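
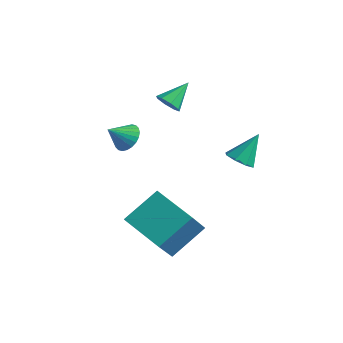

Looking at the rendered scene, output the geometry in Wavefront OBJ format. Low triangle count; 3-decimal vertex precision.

v -0.957 -1.137 -2.636
v -0.609 -2.274 -1.192
v -0.571 0.393 -1.524
v -0.224 -0.744 -0.08
v 1.064 -1.236 -3.2
v 1.411 -2.373 -1.756
v 1.449 0.294 -2.088
v 1.797 -0.843 -0.644
v 1.71 2.044 1.269
v 2.019 2.511 0.865
v 1.93 2.956 2.491
v 1.498 2.588 0.902
v 1.101 2.346 1.153
v 1.061 1.928 1.473
v 1.402 1.577 1.673
v 1.923 1.5 1.637
v 2.32 1.742 1.385
v 2.359 2.161 1.066
v -3.233 3.084 1.955
v -2.782 2.795 2.306
v -3.127 4.256 2.785
v -2.595 3.045 1.929
v -2.781 3.318 1.567
v -3.232 3.454 1.433
v -3.684 3.373 1.604
v -3.871 3.123 1.982
v -3.685 2.85 2.343
v -3.234 2.714 2.478
v -1.241 -1.387 2.966
v -0.947 -1.026 3.49
v -1.559 -2.153 3.674
v -1.2 -0.922 3.488
v -1.458 -0.889 3.407
v -1.684 -0.932 3.26
v -1.842 -1.044 3.067
v -1.909 -1.208 2.859
v -1.873 -1.399 2.668
v -1.742 -1.589 2.522
v -1.534 -1.748 2.443
v -1.281 -1.852 2.445
v -1.023 -1.885 2.525
v -0.797 -1.843 2.673
v -0.639 -1.731 2.866
v -0.572 -1.566 3.074
v -0.608 -1.375 3.265
v -0.739 -1.185 3.411
f 2 4 1
f 5 2 1
f 1 4 3
f 3 5 1
f 2 8 4
f 6 2 5
f 6 8 2
f 4 8 3
f 7 5 3
f 3 8 7
f 7 6 5
f 8 6 7
f 10 9 12
f 10 12 11
f 12 9 13
f 12 13 11
f 13 9 14
f 13 14 11
f 14 9 15
f 14 15 11
f 15 9 16
f 15 16 11
f 16 9 17
f 16 17 11
f 17 9 18
f 17 18 11
f 18 9 10
f 18 10 11
f 20 19 22
f 20 22 21
f 22 19 23
f 22 23 21
f 23 19 24
f 23 24 21
f 24 19 25
f 24 25 21
f 25 19 26
f 25 26 21
f 26 19 27
f 26 27 21
f 27 19 28
f 27 28 21
f 28 19 20
f 28 20 21
f 30 29 32
f 30 32 31
f 32 29 33
f 32 33 31
f 33 29 34
f 33 34 31
f 34 29 35
f 34 35 31
f 35 29 36
f 35 36 31
f 36 29 37
f 36 37 31
f 37 29 38
f 37 38 31
f 38 29 39
f 38 39 31
f 39 29 40
f 39 40 31
f 40 29 41
f 40 41 31
f 41 29 42
f 41 42 31
f 42 29 43
f 42 43 31
f 43 29 44
f 43 44 31
f 44 29 45
f 44 45 31
f 45 29 46
f 45 46 31
f 46 29 30
f 46 30 31



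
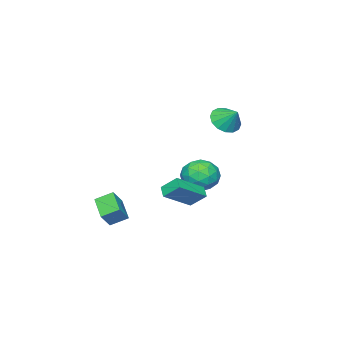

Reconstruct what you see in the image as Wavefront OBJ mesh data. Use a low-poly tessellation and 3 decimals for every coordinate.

v -3.34 1.378 -3.161
v -2.48 1.852 -2.42
v -3.68 -0.072 -1.84
v -2.82 0.402 -1.099
v -3.876 1.006 -1.281
v -3.666 1.902 -2.097
v -2.494 -0.122 -2.163
v -2.284 0.774 -2.979
v -1.957 0.925 -1.803
v -2.812 1.622 -1.257
v -3.348 0.158 -3.003
v -4.203 0.855 -2.457
v -2.88 1.742 -2.906
v -3.28 0.038 -1.354
v -3.901 0.393 -1.461
v -3.395 0.671 -1.025
v -3.577 1.772 -2.717
v -3.072 2.05 -2.281
v -3.893 1.553 -1.612
v -3.088 -0.27 -1.979
v -2.583 0.008 -1.543
v -2.765 1.109 -3.235
v -2.259 1.387 -2.799
v -2.267 0.227 -2.648
v -2.068 1.476 -2.108
v -2.267 0.624 -1.331
v -2.075 0.316 -1.957
v -1.952 0.843 -2.437
v -2.57 1.886 -1.787
v -2.77 1.033 -1.011
v -3.391 1.388 -1.118
v -3.267 1.915 -1.598
v -2.263 1.341 -1.425
v -3.39 0.747 -3.249
v -3.59 -0.106 -2.473
v -2.893 -0.135 -2.662
v -2.769 0.392 -3.142
v -3.893 1.156 -2.929
v -4.092 0.304 -2.152
v -4.208 0.937 -1.823
v -4.085 1.464 -2.303
v -3.897 0.439 -2.835
v 3.616 -0.355 -4.049
v 2.726 -1.529 -3.329
v 2.976 0.462 -3.508
v 2.086 -0.712 -2.789
v 4.374 -0.368 -3.131
v 3.484 -1.542 -2.412
v 3.734 0.449 -2.591
v 2.844 -0.725 -1.871
v 0.873 3.121 -2.562
v 0.419 2.612 -2.143
v 0.63 4.035 -1.714
v 0.176 3.526 -1.295
v 2.564 2.534 -1.445
v 2.11 2.025 -1.026
v 2.321 3.448 -0.597
v 1.867 2.939 -0.178
v -3.986 1.992 2.216
v -3.229 1.445 2.628
v -3.774 2.968 3.124
v -2.998 1.741 2.256
v -3.032 2.103 1.873
v -3.321 2.436 1.583
v -3.789 2.649 1.462
v -4.309 2.687 1.543
v -4.743 2.538 1.805
v -4.974 2.242 2.177
v -4.94 1.88 2.559
v -4.651 1.547 2.85
v -4.183 1.334 2.971
v -3.663 1.296 2.889
f 1 38 17
f 38 12 41
f 17 41 6
f 38 41 17
f 1 17 13
f 17 6 18
f 13 18 2
f 17 18 13
f 1 13 22
f 13 2 23
f 22 23 8
f 13 23 22
f 1 22 34
f 22 8 37
f 34 37 11
f 22 37 34
f 1 34 38
f 34 11 42
f 38 42 12
f 34 42 38
f 2 18 29
f 18 6 32
f 29 32 10
f 18 32 29
f 6 41 19
f 41 12 40
f 19 40 5
f 41 40 19
f 12 42 39
f 42 11 35
f 39 35 3
f 42 35 39
f 11 37 36
f 37 8 24
f 36 24 7
f 37 24 36
f 8 23 28
f 23 2 25
f 28 25 9
f 23 25 28
f 4 30 16
f 30 10 31
f 16 31 5
f 30 31 16
f 4 16 14
f 16 5 15
f 14 15 3
f 16 15 14
f 4 14 21
f 14 3 20
f 21 20 7
f 14 20 21
f 4 21 26
f 21 7 27
f 26 27 9
f 21 27 26
f 4 26 30
f 26 9 33
f 30 33 10
f 26 33 30
f 5 31 19
f 31 10 32
f 19 32 6
f 31 32 19
f 3 15 39
f 15 5 40
f 39 40 12
f 15 40 39
f 7 20 36
f 20 3 35
f 36 35 11
f 20 35 36
f 9 27 28
f 27 7 24
f 28 24 8
f 27 24 28
f 10 33 29
f 33 9 25
f 29 25 2
f 33 25 29
f 44 46 43
f 47 44 43
f 43 46 45
f 45 47 43
f 44 50 46
f 48 44 47
f 48 50 44
f 46 50 45
f 49 47 45
f 45 50 49
f 49 48 47
f 50 48 49
f 52 54 51
f 55 52 51
f 51 54 53
f 53 55 51
f 52 58 54
f 56 52 55
f 56 58 52
f 54 58 53
f 57 55 53
f 53 58 57
f 57 56 55
f 58 56 57
f 60 59 62
f 60 62 61
f 62 59 63
f 62 63 61
f 63 59 64
f 63 64 61
f 64 59 65
f 64 65 61
f 65 59 66
f 65 66 61
f 66 59 67
f 66 67 61
f 67 59 68
f 67 68 61
f 68 59 69
f 68 69 61
f 69 59 70
f 69 70 61
f 70 59 71
f 70 71 61
f 71 59 72
f 71 72 61
f 72 59 60
f 72 60 61



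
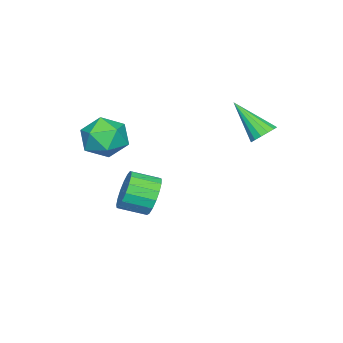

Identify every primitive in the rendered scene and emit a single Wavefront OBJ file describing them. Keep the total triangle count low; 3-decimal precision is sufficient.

v -1.707 -0.944 -2.189
v -1.167 -0.99 -3.089
v -0.534 -2.122 -2.651
v -1.073 -2.076 -1.751
v -0.877 -0.711 -2.788
v -0.243 -1.843 -2.35
v -0.776 -0.485 -2.35
v -0.142 -1.618 -1.912
v -0.889 -0.365 -1.876
v -0.255 -1.497 -1.438
v -1.189 -0.377 -1.473
v -0.555 -1.51 -1.035
v -1.608 -0.519 -1.234
v -0.974 -1.652 -0.796
v -2.049 -0.758 -1.214
v -1.415 -1.891 -0.776
v -2.412 -1.04 -1.417
v -1.778 -2.173 -0.979
v -2.614 -1.3 -1.797
v -1.98 -2.432 -1.359
v -2.608 -1.478 -2.267
v -1.974 -2.611 -1.829
v -2.395 -1.534 -2.719
v -1.761 -2.666 -2.281
v -2.025 -1.454 -3.05
v -1.391 -2.587 -2.612
v -1.582 -1.258 -3.183
v -0.948 -2.391 -2.745
v -3.846 3.226 1.684
v -3.211 3.405 1.916
v -3.974 1.694 3.216
v -3.441 3.612 2.104
v -3.78 3.716 2.179
v -4.137 3.688 2.122
v -4.415 3.536 1.947
v -4.542 3.302 1.702
v -4.482 3.046 1.452
v -4.251 2.839 1.264
v -3.912 2.735 1.189
v -3.556 2.763 1.246
v -3.277 2.915 1.421
v -3.151 3.15 1.666
v 0.714 -1.193 2.26
v 1.389 -0.336 2.577
v 1.831 -2.384 3.103
v 2.506 -1.527 3.42
v 1.472 -1.633 3.876
v 0.781 -0.897 3.355
v 2.439 -1.823 2.325
v 1.748 -1.087 1.804
v 2.455 -0.725 2.617
v 1.857 -0.608 3.575
v 1.363 -2.112 2.105
v 0.765 -1.995 3.063
f 2 1 5
f 2 5 3
f 3 5 6
f 3 6 4
f 5 1 7
f 5 7 6
f 6 7 8
f 6 8 4
f 7 1 9
f 7 9 8
f 8 9 10
f 8 10 4
f 9 1 11
f 9 11 10
f 10 11 12
f 10 12 4
f 11 1 13
f 11 13 12
f 12 13 14
f 12 14 4
f 13 1 15
f 13 15 14
f 14 15 16
f 14 16 4
f 15 1 17
f 15 17 16
f 16 17 18
f 16 18 4
f 17 1 19
f 17 19 18
f 18 19 20
f 18 20 4
f 19 1 21
f 19 21 20
f 20 21 22
f 20 22 4
f 21 1 23
f 21 23 22
f 22 23 24
f 22 24 4
f 23 1 25
f 23 25 24
f 24 25 26
f 24 26 4
f 25 1 27
f 25 27 26
f 26 27 28
f 26 28 4
f 27 1 2
f 27 2 28
f 28 2 3
f 28 3 4
f 30 29 32
f 30 32 31
f 32 29 33
f 32 33 31
f 33 29 34
f 33 34 31
f 34 29 35
f 34 35 31
f 35 29 36
f 35 36 31
f 36 29 37
f 36 37 31
f 37 29 38
f 37 38 31
f 38 29 39
f 38 39 31
f 39 29 40
f 39 40 31
f 40 29 41
f 40 41 31
f 41 29 42
f 41 42 31
f 42 29 30
f 42 30 31
f 43 54 48
f 43 48 44
f 43 44 50
f 43 50 53
f 43 53 54
f 44 48 52
f 48 54 47
f 54 53 45
f 53 50 49
f 50 44 51
f 46 52 47
f 46 47 45
f 46 45 49
f 46 49 51
f 46 51 52
f 47 52 48
f 45 47 54
f 49 45 53
f 51 49 50
f 52 51 44



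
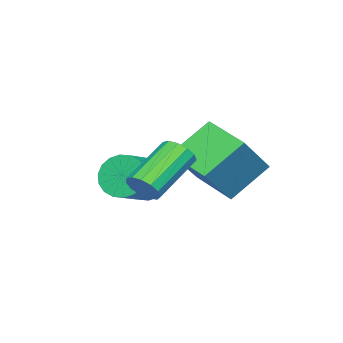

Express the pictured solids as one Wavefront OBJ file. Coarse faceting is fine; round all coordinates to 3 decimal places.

v 0.369 2.239 1.181
v -0.765 2.911 2.318
v 0.859 3.769 0.765
v -0.274 4.441 1.901
v 1.794 2.179 2.639
v 0.661 2.851 3.775
v 2.285 3.709 2.222
v 1.151 4.381 3.359
v 1.509 1.131 1.234
v 1.817 0.696 0.585
v 3.199 0.733 1.216
v 2.891 1.169 1.866
v 1.858 1.051 0.475
v 3.24 1.088 1.106
v 1.83 1.421 0.514
v 3.212 1.459 1.145
v 1.738 1.735 0.697
v 3.12 1.772 1.328
v 1.601 1.928 0.986
v 2.983 1.966 1.617
v 1.446 1.964 1.324
v 2.828 2.001 1.955
v 1.303 1.835 1.644
v 2.685 1.872 2.275
v 1.201 1.567 1.884
v 2.583 1.604 2.515
v 1.16 1.212 1.994
v 2.542 1.249 2.625
v 1.188 0.841 1.955
v 2.57 0.879 2.586
v 1.28 0.528 1.772
v 2.662 0.565 2.403
v 1.417 0.334 1.483
v 2.799 0.372 2.114
v 1.572 0.299 1.145
v 2.954 0.336 1.776
v 1.715 0.428 0.825
v 3.097 0.465 1.456
v 3.957 2.659 2.069
v 4.278 2.814 2.564
v 2.664 3.016 3.546
v 2.343 2.861 3.051
v 4.212 3.106 2.396
v 2.598 3.309 3.378
v 4.065 3.257 2.124
v 2.452 3.459 3.106
v 3.884 3.217 1.834
v 2.27 3.42 2.817
v 3.726 3 1.619
v 2.112 3.203 2.602
v 3.641 2.675 1.547
v 2.028 2.878 2.529
v 3.657 2.345 1.64
v 2.043 2.547 2.623
v 3.767 2.114 1.87
v 2.154 2.317 2.852
v 3.938 2.056 2.162
v 2.325 2.259 3.145
v 4.115 2.19 2.425
v 2.501 2.392 3.408
v 4.242 2.472 2.575
v 2.628 2.675 3.557
f 2 4 1
f 5 2 1
f 1 4 3
f 3 5 1
f 2 8 4
f 6 2 5
f 6 8 2
f 4 8 3
f 7 5 3
f 3 8 7
f 7 6 5
f 8 6 7
f 10 9 13
f 10 13 11
f 11 13 14
f 11 14 12
f 13 9 15
f 13 15 14
f 14 15 16
f 14 16 12
f 15 9 17
f 15 17 16
f 16 17 18
f 16 18 12
f 17 9 19
f 17 19 18
f 18 19 20
f 18 20 12
f 19 9 21
f 19 21 20
f 20 21 22
f 20 22 12
f 21 9 23
f 21 23 22
f 22 23 24
f 22 24 12
f 23 9 25
f 23 25 24
f 24 25 26
f 24 26 12
f 25 9 27
f 25 27 26
f 26 27 28
f 26 28 12
f 27 9 29
f 27 29 28
f 28 29 30
f 28 30 12
f 29 9 31
f 29 31 30
f 30 31 32
f 30 32 12
f 31 9 33
f 31 33 32
f 32 33 34
f 32 34 12
f 33 9 35
f 33 35 34
f 34 35 36
f 34 36 12
f 35 9 37
f 35 37 36
f 36 37 38
f 36 38 12
f 37 9 10
f 37 10 38
f 38 10 11
f 38 11 12
f 40 39 43
f 40 43 41
f 41 43 44
f 41 44 42
f 43 39 45
f 43 45 44
f 44 45 46
f 44 46 42
f 45 39 47
f 45 47 46
f 46 47 48
f 46 48 42
f 47 39 49
f 47 49 48
f 48 49 50
f 48 50 42
f 49 39 51
f 49 51 50
f 50 51 52
f 50 52 42
f 51 39 53
f 51 53 52
f 52 53 54
f 52 54 42
f 53 39 55
f 53 55 54
f 54 55 56
f 54 56 42
f 55 39 57
f 55 57 56
f 56 57 58
f 56 58 42
f 57 39 59
f 57 59 58
f 58 59 60
f 58 60 42
f 59 39 61
f 59 61 60
f 60 61 62
f 60 62 42
f 61 39 40
f 61 40 62
f 62 40 41
f 62 41 42



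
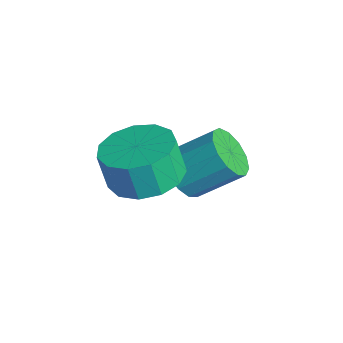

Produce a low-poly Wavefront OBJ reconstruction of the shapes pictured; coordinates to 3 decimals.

v -0.77 1.24 -4.433
v -0.364 0.681 -3.938
v 0.116 1.9 -2.952
v -0.29 2.46 -3.447
v -0.048 0.823 -4.269
v 0.432 2.043 -3.283
v 0.039 1.098 -4.651
v 0.519 2.318 -3.665
v -0.131 1.418 -4.964
v 0.349 2.638 -3.978
v -0.504 1.682 -5.109
v -0.024 2.901 -4.123
v -0.961 1.805 -5.039
v -0.481 3.025 -4.053
v -1.358 1.749 -4.776
v -0.878 2.969 -3.79
v -1.568 1.531 -4.405
v -1.088 2.751 -3.419
v -1.525 1.221 -4.042
v -1.045 2.441 -3.057
v -1.242 0.917 -3.804
v -0.762 2.137 -2.818
v -0.809 0.716 -3.765
v -0.329 1.935 -2.779
v 0.319 -0.211 -2.91
v 1.194 0.358 -2.633
v 0.956 0.161 -1.474
v 0.081 -0.409 -1.75
v 0.733 0.755 -2.66
v 0.495 0.557 -1.501
v 0.14 0.844 -2.766
v -0.097 0.647 -1.607
v -0.395 0.599 -2.918
v -0.633 0.401 -1.759
v -0.704 0.096 -3.067
v -0.942 -0.101 -1.908
v -0.688 -0.504 -3.166
v -0.926 -0.702 -2.007
v -0.353 -1.011 -3.184
v -0.591 -1.209 -2.024
v 0.196 -1.264 -3.115
v -0.042 -1.462 -1.955
v 0.784 -1.183 -2.98
v 0.546 -1.381 -1.821
v 1.224 -0.793 -2.823
v 0.987 -0.991 -1.664
v 1.377 -0.219 -2.694
v 1.139 -0.416 -1.535
f 2 1 5
f 2 5 3
f 3 5 6
f 3 6 4
f 5 1 7
f 5 7 6
f 6 7 8
f 6 8 4
f 7 1 9
f 7 9 8
f 8 9 10
f 8 10 4
f 9 1 11
f 9 11 10
f 10 11 12
f 10 12 4
f 11 1 13
f 11 13 12
f 12 13 14
f 12 14 4
f 13 1 15
f 13 15 14
f 14 15 16
f 14 16 4
f 15 1 17
f 15 17 16
f 16 17 18
f 16 18 4
f 17 1 19
f 17 19 18
f 18 19 20
f 18 20 4
f 19 1 21
f 19 21 20
f 20 21 22
f 20 22 4
f 21 1 23
f 21 23 22
f 22 23 24
f 22 24 4
f 23 1 2
f 23 2 24
f 24 2 3
f 24 3 4
f 26 25 29
f 26 29 27
f 27 29 30
f 27 30 28
f 29 25 31
f 29 31 30
f 30 31 32
f 30 32 28
f 31 25 33
f 31 33 32
f 32 33 34
f 32 34 28
f 33 25 35
f 33 35 34
f 34 35 36
f 34 36 28
f 35 25 37
f 35 37 36
f 36 37 38
f 36 38 28
f 37 25 39
f 37 39 38
f 38 39 40
f 38 40 28
f 39 25 41
f 39 41 40
f 40 41 42
f 40 42 28
f 41 25 43
f 41 43 42
f 42 43 44
f 42 44 28
f 43 25 45
f 43 45 44
f 44 45 46
f 44 46 28
f 45 25 47
f 45 47 46
f 46 47 48
f 46 48 28
f 47 25 26
f 47 26 48
f 48 26 27
f 48 27 28



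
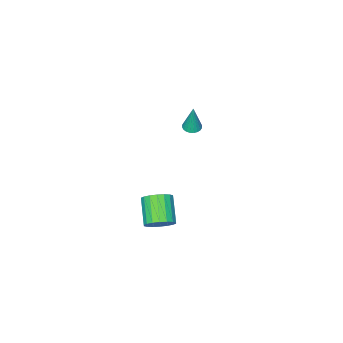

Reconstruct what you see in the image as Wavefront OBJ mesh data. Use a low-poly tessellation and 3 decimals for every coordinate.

v 4.318 1.283 3.162
v 4.871 1.373 3.719
v 4.115 0.346 4.635
v 3.562 0.257 4.078
v 4.636 1.62 3.802
v 3.88 0.594 4.718
v 4.338 1.801 3.758
v 3.582 0.774 4.674
v 4.036 1.879 3.597
v 3.279 0.853 4.513
v 3.789 1.84 3.349
v 3.033 0.813 4.265
v 3.648 1.69 3.064
v 2.892 0.663 3.98
v 3.639 1.459 2.799
v 2.883 0.433 3.715
v 3.765 1.194 2.605
v 3.009 0.167 3.521
v 4 0.946 2.522
v 3.244 -0.08 3.438
v 4.298 0.766 2.566
v 3.542 -0.261 3.482
v 4.601 0.687 2.727
v 3.844 -0.339 3.643
v 4.847 0.727 2.975
v 4.091 -0.3 3.891
v 4.988 0.877 3.26
v 4.232 -0.15 4.176
v 4.997 1.107 3.525
v 4.241 0.081 4.441
v -2.824 -4.03 2.872
v -2.542 -3.602 2.786
v -2.676 -3.79 4.568
v -2.73 -3.525 2.792
v -2.932 -3.526 2.809
v -3.118 -3.603 2.837
v -3.259 -3.745 2.869
v -3.333 -3.931 2.902
v -3.331 -4.132 2.93
v -3.251 -4.317 2.95
v -3.106 -4.459 2.957
v -2.918 -4.536 2.952
v -2.716 -4.535 2.934
v -2.53 -4.458 2.907
v -2.389 -4.316 2.874
v -2.315 -4.13 2.841
v -2.317 -3.929 2.813
v -2.397 -3.744 2.794
f 2 1 5
f 2 5 3
f 3 5 6
f 3 6 4
f 5 1 7
f 5 7 6
f 6 7 8
f 6 8 4
f 7 1 9
f 7 9 8
f 8 9 10
f 8 10 4
f 9 1 11
f 9 11 10
f 10 11 12
f 10 12 4
f 11 1 13
f 11 13 12
f 12 13 14
f 12 14 4
f 13 1 15
f 13 15 14
f 14 15 16
f 14 16 4
f 15 1 17
f 15 17 16
f 16 17 18
f 16 18 4
f 17 1 19
f 17 19 18
f 18 19 20
f 18 20 4
f 19 1 21
f 19 21 20
f 20 21 22
f 20 22 4
f 21 1 23
f 21 23 22
f 22 23 24
f 22 24 4
f 23 1 25
f 23 25 24
f 24 25 26
f 24 26 4
f 25 1 27
f 25 27 26
f 26 27 28
f 26 28 4
f 27 1 29
f 27 29 28
f 28 29 30
f 28 30 4
f 29 1 2
f 29 2 30
f 30 2 3
f 30 3 4
f 32 31 34
f 32 34 33
f 34 31 35
f 34 35 33
f 35 31 36
f 35 36 33
f 36 31 37
f 36 37 33
f 37 31 38
f 37 38 33
f 38 31 39
f 38 39 33
f 39 31 40
f 39 40 33
f 40 31 41
f 40 41 33
f 41 31 42
f 41 42 33
f 42 31 43
f 42 43 33
f 43 31 44
f 43 44 33
f 44 31 45
f 44 45 33
f 45 31 46
f 45 46 33
f 46 31 47
f 46 47 33
f 47 31 48
f 47 48 33
f 48 31 32
f 48 32 33



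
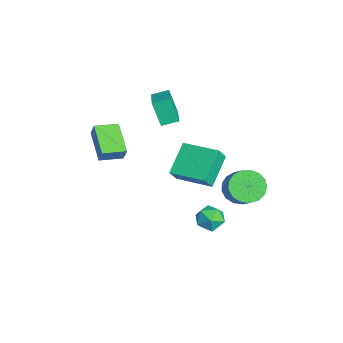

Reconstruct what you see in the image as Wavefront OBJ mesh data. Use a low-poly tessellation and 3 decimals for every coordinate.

v 2.314 3.02 -0.878
v 3.122 2.961 -0.881
v 2.218 1.719 -0.999
v 3.026 1.66 -1.002
v 2.639 1.877 -0.325
v 2.698 2.681 -0.25
v 2.642 1.999 -1.63
v 2.701 2.803 -1.555
v 3.324 2.33 -1.346
v 3.322 2.255 -0.54
v 2.018 2.425 -1.34
v 2.016 2.35 -0.534
v -3.672 0.906 1.67
v -4.203 0.54 3.001
v -3.658 1.801 1.921
v -4.189 1.435 3.253
v -2.151 0.725 2.227
v -2.682 0.359 3.559
v -2.137 1.62 2.479
v -2.668 1.254 3.81
v 2.109 3.886 0.67
v 2.755 3.863 0.001
v 3.897 3.97 1.102
v 3.251 3.994 1.77
v 2.668 4.296 0.05
v 3.81 4.403 1.15
v 2.452 4.636 0.24
v 3.595 4.743 1.341
v 2.158 4.804 0.529
v 3.301 4.911 1.629
v 1.853 4.762 0.85
v 2.996 4.869 1.951
v 1.606 4.519 1.13
v 2.749 4.627 2.23
v 1.475 4.132 1.304
v 2.617 4.239 2.405
v 1.488 3.688 1.333
v 2.631 3.795 2.434
v 1.644 3.289 1.21
v 2.786 3.396 2.311
v 1.906 3.028 0.963
v 3.049 3.135 2.064
v 2.215 2.963 0.649
v 3.357 3.07 1.75
v 2.499 3.11 0.34
v 3.642 3.217 1.441
v 2.694 3.434 0.106
v 3.837 3.541 1.207
v -3.351 -2.608 1.134
v -3.046 -2.463 1.903
v -3.542 -1.373 0.977
v -3.237 -1.227 1.745
v -1.623 -2.433 0.415
v -1.318 -2.287 1.183
v -1.814 -1.197 0.257
v -1.509 -1.052 1.026
v -2.661 1.56 -2.442
v -4.037 2.479 -1.355
v -1.415 3.174 -2.231
v -2.791 4.094 -1.144
v -2.269 1.146 -1.596
v -3.645 2.066 -0.509
v -1.023 2.761 -1.385
v -2.399 3.68 -0.298
f 1 12 6
f 1 6 2
f 1 2 8
f 1 8 11
f 1 11 12
f 2 6 10
f 6 12 5
f 12 11 3
f 11 8 7
f 8 2 9
f 4 10 5
f 4 5 3
f 4 3 7
f 4 7 9
f 4 9 10
f 5 10 6
f 3 5 12
f 7 3 11
f 9 7 8
f 10 9 2
f 14 16 13
f 17 14 13
f 13 16 15
f 15 17 13
f 14 20 16
f 18 14 17
f 18 20 14
f 16 20 15
f 19 17 15
f 15 20 19
f 19 18 17
f 20 18 19
f 22 21 25
f 22 25 23
f 23 25 26
f 23 26 24
f 25 21 27
f 25 27 26
f 26 27 28
f 26 28 24
f 27 21 29
f 27 29 28
f 28 29 30
f 28 30 24
f 29 21 31
f 29 31 30
f 30 31 32
f 30 32 24
f 31 21 33
f 31 33 32
f 32 33 34
f 32 34 24
f 33 21 35
f 33 35 34
f 34 35 36
f 34 36 24
f 35 21 37
f 35 37 36
f 36 37 38
f 36 38 24
f 37 21 39
f 37 39 38
f 38 39 40
f 38 40 24
f 39 21 41
f 39 41 40
f 40 41 42
f 40 42 24
f 41 21 43
f 41 43 42
f 42 43 44
f 42 44 24
f 43 21 45
f 43 45 44
f 44 45 46
f 44 46 24
f 45 21 47
f 45 47 46
f 46 47 48
f 46 48 24
f 47 21 22
f 47 22 48
f 48 22 23
f 48 23 24
f 50 52 49
f 53 50 49
f 49 52 51
f 51 53 49
f 50 56 52
f 54 50 53
f 54 56 50
f 52 56 51
f 55 53 51
f 51 56 55
f 55 54 53
f 56 54 55
f 58 60 57
f 61 58 57
f 57 60 59
f 59 61 57
f 58 64 60
f 62 58 61
f 62 64 58
f 60 64 59
f 63 61 59
f 59 64 63
f 63 62 61
f 64 62 63



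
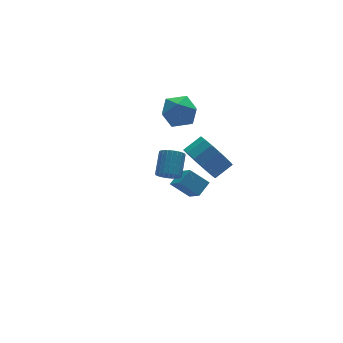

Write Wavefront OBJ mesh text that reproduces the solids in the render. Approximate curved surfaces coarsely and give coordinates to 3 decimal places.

v 0.704 3.174 0.046
v 1.605 3.352 0.412
v 0.855 1.628 0.428
v 1.756 1.806 0.794
v 0.956 2.159 1.256
v 0.863 3.114 1.02
v 1.597 1.866 -0.18
v 1.504 2.821 -0.416
v 2.157 2.544 0.272
v 1.761 2.724 1.16
v 0.699 2.256 -0.32
v 0.303 2.436 0.568
v 0.035 -1.47 -0.04
v 0.553 -1.809 -0.888
v 1.464 -1.769 -0.347
v 0.945 -1.43 0.5
v 0.559 -1.308 -0.936
v 1.47 -1.269 -0.395
v 0.446 -0.845 -0.778
v 1.356 -0.806 -0.237
v 0.238 -0.525 -0.451
v 1.148 -0.485 0.09
v -0.017 -0.421 -0.03
v 0.894 -0.382 0.511
v -0.26 -0.558 0.388
v 0.651 -0.518 0.929
v -0.435 -0.903 0.709
v 0.476 -0.864 1.25
v -0.502 -1.378 0.857
v 0.408 -1.339 1.398
v -0.447 -1.875 0.8
v 0.464 -1.835 1.341
v -0.281 -2.278 0.55
v 0.629 -2.239 1.091
v -0.043 -2.496 0.165
v 0.867 -2.457 0.706
v 0.213 -2.479 -0.267
v 1.123 -2.44 0.274
v 0.428 -2.231 -0.647
v 1.339 -2.192 -0.106
v 0.283 0.762 -3.156
v 1.015 1.086 -2.744
v 0.312 1.728 -3.965
v 1.044 2.051 -3.553
v 0.976 0.129 -3.887
v 1.708 0.452 -3.475
v 1.005 1.094 -4.696
v 1.737 1.418 -4.284
v -2.616 -3.469 1.672
v -2.293 -3.302 1.233
v -1.682 -2.544 1.968
v -2.004 -2.711 2.408
v -2.461 -3.156 1.222
v -1.85 -2.398 1.957
v -2.652 -3.058 1.279
v -2.041 -2.3 2.014
v -2.838 -3.022 1.396
v -2.226 -2.264 2.132
v -2.989 -3.055 1.556
v -2.378 -2.297 2.291
v -3.084 -3.15 1.733
v -2.473 -2.392 2.468
v -3.108 -3.294 1.901
v -2.496 -2.536 2.636
v -3.056 -3.465 2.034
v -2.445 -2.707 2.769
v -2.938 -3.636 2.112
v -2.327 -2.878 2.847
v -2.77 -3.782 2.123
v -2.159 -3.024 2.858
v -2.579 -3.88 2.066
v -1.968 -3.122 2.801
v -2.394 -3.916 1.948
v -1.782 -3.158 2.684
v -2.242 -3.883 1.789
v -1.631 -3.125 2.524
v -2.147 -3.788 1.612
v -1.536 -3.03 2.347
v -2.124 -3.644 1.444
v -1.512 -2.886 2.179
v -2.175 -3.473 1.311
v -1.564 -2.715 2.046
f 1 12 6
f 1 6 2
f 1 2 8
f 1 8 11
f 1 11 12
f 2 6 10
f 6 12 5
f 12 11 3
f 11 8 7
f 8 2 9
f 4 10 5
f 4 5 3
f 4 3 7
f 4 7 9
f 4 9 10
f 5 10 6
f 3 5 12
f 7 3 11
f 9 7 8
f 10 9 2
f 14 13 17
f 14 17 15
f 15 17 18
f 15 18 16
f 17 13 19
f 17 19 18
f 18 19 20
f 18 20 16
f 19 13 21
f 19 21 20
f 20 21 22
f 20 22 16
f 21 13 23
f 21 23 22
f 22 23 24
f 22 24 16
f 23 13 25
f 23 25 24
f 24 25 26
f 24 26 16
f 25 13 27
f 25 27 26
f 26 27 28
f 26 28 16
f 27 13 29
f 27 29 28
f 28 29 30
f 28 30 16
f 29 13 31
f 29 31 30
f 30 31 32
f 30 32 16
f 31 13 33
f 31 33 32
f 32 33 34
f 32 34 16
f 33 13 35
f 33 35 34
f 34 35 36
f 34 36 16
f 35 13 37
f 35 37 36
f 36 37 38
f 36 38 16
f 37 13 39
f 37 39 38
f 38 39 40
f 38 40 16
f 39 13 14
f 39 14 40
f 40 14 15
f 40 15 16
f 42 44 41
f 45 42 41
f 41 44 43
f 43 45 41
f 42 48 44
f 46 42 45
f 46 48 42
f 44 48 43
f 47 45 43
f 43 48 47
f 47 46 45
f 48 46 47
f 50 49 53
f 50 53 51
f 51 53 54
f 51 54 52
f 53 49 55
f 53 55 54
f 54 55 56
f 54 56 52
f 55 49 57
f 55 57 56
f 56 57 58
f 56 58 52
f 57 49 59
f 57 59 58
f 58 59 60
f 58 60 52
f 59 49 61
f 59 61 60
f 60 61 62
f 60 62 52
f 61 49 63
f 61 63 62
f 62 63 64
f 62 64 52
f 63 49 65
f 63 65 64
f 64 65 66
f 64 66 52
f 65 49 67
f 65 67 66
f 66 67 68
f 66 68 52
f 67 49 69
f 67 69 68
f 68 69 70
f 68 70 52
f 69 49 71
f 69 71 70
f 70 71 72
f 70 72 52
f 71 49 73
f 71 73 72
f 72 73 74
f 72 74 52
f 73 49 75
f 73 75 74
f 74 75 76
f 74 76 52
f 75 49 77
f 75 77 76
f 76 77 78
f 76 78 52
f 77 49 79
f 77 79 78
f 78 79 80
f 78 80 52
f 79 49 81
f 79 81 80
f 80 81 82
f 80 82 52
f 81 49 50
f 81 50 82
f 82 50 51
f 82 51 52



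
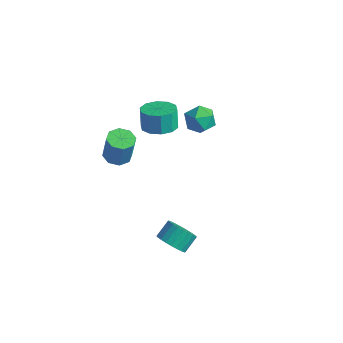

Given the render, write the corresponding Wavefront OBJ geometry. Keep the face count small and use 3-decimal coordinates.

v -2.12 4.332 0.148
v -1.494 4.455 -0.621
v -1.126 3.225 0.781
v -0.5 3.348 0.012
v -0.616 4.078 0.683
v -1.23 4.763 0.292
v -1.39 2.917 -0.132
v -2.004 3.602 -0.523
v -1.043 3.58 -0.794
v -0.564 4.298 -0.29
v -2.056 3.382 0.45
v -1.577 4.1 0.954
v 3.335 -3.669 -1.653
v 4.186 -3.807 -1.478
v 4.196 -2.929 -0.832
v 3.345 -2.791 -1.007
v 4.207 -3.605 -1.754
v 4.217 -2.726 -1.109
v 4.094 -3.412 -2.015
v 4.105 -2.533 -1.37
v 3.867 -3.258 -2.221
v 3.877 -2.38 -1.575
v 3.558 -3.167 -2.34
v 3.568 -2.288 -1.694
v 3.215 -3.152 -2.355
v 3.225 -2.274 -1.709
v 2.891 -3.216 -2.262
v 2.901 -2.338 -1.617
v 2.634 -3.349 -2.077
v 2.644 -2.471 -1.432
v 2.484 -3.531 -1.828
v 2.494 -2.653 -1.182
v 2.463 -3.734 -1.551
v 2.473 -2.855 -0.906
v 2.575 -3.927 -1.29
v 2.586 -3.048 -0.645
v 2.803 -4.08 -1.085
v 2.813 -3.202 -0.439
v 3.112 -4.172 -0.966
v 3.122 -3.293 -0.32
v 3.455 -4.186 -0.951
v 3.465 -3.308 -0.305
v 3.779 -4.122 -1.043
v 3.789 -3.244 -0.398
v 4.036 -3.989 -1.228
v 4.046 -3.111 -0.583
v -2.613 1.982 -0.06
v -1.611 1.918 0.212
v -1.925 2.195 1.432
v -2.927 2.258 1.16
v -1.733 2.526 0.043
v -2.047 2.803 1.263
v -2.191 2.926 -0.166
v -2.505 3.203 1.055
v -2.81 2.965 -0.334
v -3.124 3.242 0.886
v -3.354 2.629 -0.398
v -3.668 2.905 0.823
v -3.615 2.045 -0.332
v -3.929 2.322 0.888
v -3.493 1.437 -0.163
v -3.807 1.714 1.057
v -3.035 1.037 0.045
v -3.349 1.314 1.266
v -2.416 0.998 0.214
v -2.73 1.275 1.434
v -1.872 1.335 0.277
v -2.186 1.611 1.498
v -3.154 -0.809 -0.838
v -2.515 -1.314 -0.936
v -2.227 -1.275 0.739
v -2.866 -0.771 0.838
v -2.352 -0.709 -0.978
v -2.064 -0.67 0.697
v -2.659 -0.163 -0.937
v -2.371 -0.124 0.738
v -3.256 0.004 -0.839
v -2.968 0.043 0.836
v -3.793 -0.305 -0.739
v -3.505 -0.266 0.936
v -3.956 -0.91 -0.697
v -3.668 -0.871 0.978
v -3.649 -1.456 -0.738
v -3.361 -1.417 0.937
v -3.052 -1.623 -0.836
v -2.764 -1.584 0.839
f 1 12 6
f 1 6 2
f 1 2 8
f 1 8 11
f 1 11 12
f 2 6 10
f 6 12 5
f 12 11 3
f 11 8 7
f 8 2 9
f 4 10 5
f 4 5 3
f 4 3 7
f 4 7 9
f 4 9 10
f 5 10 6
f 3 5 12
f 7 3 11
f 9 7 8
f 10 9 2
f 14 13 17
f 14 17 15
f 15 17 18
f 15 18 16
f 17 13 19
f 17 19 18
f 18 19 20
f 18 20 16
f 19 13 21
f 19 21 20
f 20 21 22
f 20 22 16
f 21 13 23
f 21 23 22
f 22 23 24
f 22 24 16
f 23 13 25
f 23 25 24
f 24 25 26
f 24 26 16
f 25 13 27
f 25 27 26
f 26 27 28
f 26 28 16
f 27 13 29
f 27 29 28
f 28 29 30
f 28 30 16
f 29 13 31
f 29 31 30
f 30 31 32
f 30 32 16
f 31 13 33
f 31 33 32
f 32 33 34
f 32 34 16
f 33 13 35
f 33 35 34
f 34 35 36
f 34 36 16
f 35 13 37
f 35 37 36
f 36 37 38
f 36 38 16
f 37 13 39
f 37 39 38
f 38 39 40
f 38 40 16
f 39 13 41
f 39 41 40
f 40 41 42
f 40 42 16
f 41 13 43
f 41 43 42
f 42 43 44
f 42 44 16
f 43 13 45
f 43 45 44
f 44 45 46
f 44 46 16
f 45 13 14
f 45 14 46
f 46 14 15
f 46 15 16
f 48 47 51
f 48 51 49
f 49 51 52
f 49 52 50
f 51 47 53
f 51 53 52
f 52 53 54
f 52 54 50
f 53 47 55
f 53 55 54
f 54 55 56
f 54 56 50
f 55 47 57
f 55 57 56
f 56 57 58
f 56 58 50
f 57 47 59
f 57 59 58
f 58 59 60
f 58 60 50
f 59 47 61
f 59 61 60
f 60 61 62
f 60 62 50
f 61 47 63
f 61 63 62
f 62 63 64
f 62 64 50
f 63 47 65
f 63 65 64
f 64 65 66
f 64 66 50
f 65 47 67
f 65 67 66
f 66 67 68
f 66 68 50
f 67 47 48
f 67 48 68
f 68 48 49
f 68 49 50
f 70 69 73
f 70 73 71
f 71 73 74
f 71 74 72
f 73 69 75
f 73 75 74
f 74 75 76
f 74 76 72
f 75 69 77
f 75 77 76
f 76 77 78
f 76 78 72
f 77 69 79
f 77 79 78
f 78 79 80
f 78 80 72
f 79 69 81
f 79 81 80
f 80 81 82
f 80 82 72
f 81 69 83
f 81 83 82
f 82 83 84
f 82 84 72
f 83 69 85
f 83 85 84
f 84 85 86
f 84 86 72
f 85 69 70
f 85 70 86
f 86 70 71
f 86 71 72



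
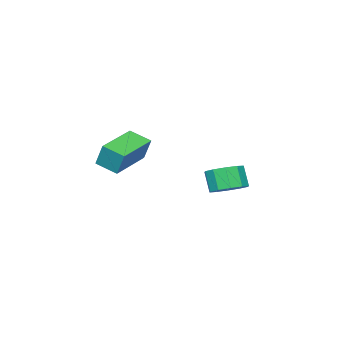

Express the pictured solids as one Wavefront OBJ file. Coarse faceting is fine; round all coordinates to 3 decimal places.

v 1.128 -3.338 -1.545
v 1.18 -2.916 -0.519
v 0.937 -2.408 -1.918
v 0.989 -1.986 -0.892
v 3.051 -3.034 -1.768
v 3.103 -2.612 -0.742
v 2.86 -2.104 -2.141
v 2.912 -1.682 -1.115
v -2.488 -0.854 -4.287
v -1.94 -0.351 -3.92
v -2.163 -0.803 -2.966
v -2.712 -1.306 -3.333
v -2.396 -0.117 -3.916
v -2.62 -0.57 -2.962
v -2.888 -0.165 -4.054
v -3.111 -0.617 -3.099
v -3.227 -0.476 -4.281
v -3.451 -0.928 -3.326
v -3.284 -0.931 -4.51
v -3.508 -1.384 -3.556
v -3.037 -1.357 -4.654
v -3.26 -1.809 -3.7
v -2.58 -1.59 -4.658
v -2.804 -2.043 -3.704
v -2.089 -1.543 -4.521
v -2.312 -1.995 -3.566
v -1.749 -1.232 -4.294
v -1.973 -1.684 -3.339
v -1.692 -0.776 -4.064
v -1.916 -1.229 -3.11
f 2 4 1
f 5 2 1
f 1 4 3
f 3 5 1
f 2 8 4
f 6 2 5
f 6 8 2
f 4 8 3
f 7 5 3
f 3 8 7
f 7 6 5
f 8 6 7
f 10 9 13
f 10 13 11
f 11 13 14
f 11 14 12
f 13 9 15
f 13 15 14
f 14 15 16
f 14 16 12
f 15 9 17
f 15 17 16
f 16 17 18
f 16 18 12
f 17 9 19
f 17 19 18
f 18 19 20
f 18 20 12
f 19 9 21
f 19 21 20
f 20 21 22
f 20 22 12
f 21 9 23
f 21 23 22
f 22 23 24
f 22 24 12
f 23 9 25
f 23 25 24
f 24 25 26
f 24 26 12
f 25 9 27
f 25 27 26
f 26 27 28
f 26 28 12
f 27 9 29
f 27 29 28
f 28 29 30
f 28 30 12
f 29 9 10
f 29 10 30
f 30 10 11
f 30 11 12



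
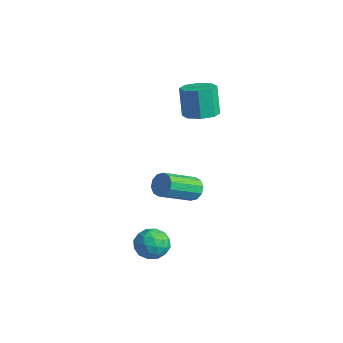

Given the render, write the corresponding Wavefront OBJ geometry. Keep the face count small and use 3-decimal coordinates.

v 2.576 -3.102 -3.625
v 3.011 -3.775 -3.142
v 1.709 -4.145 -4.298
v 2.144 -4.818 -3.815
v 1.581 -4.215 -3.374
v 2.116 -3.571 -2.958
v 2.604 -4.349 -4.482
v 3.139 -3.705 -4.066
v 3.028 -4.546 -3.672
v 2.396 -4.463 -2.987
v 2.324 -3.457 -4.453
v 1.692 -3.374 -3.768
v 2.869 -3.347 -3.324
v 1.851 -4.573 -4.116
v 1.519 -4.219 -3.856
v 1.775 -4.615 -3.573
v 2.344 -3.227 -3.216
v 2.599 -3.623 -2.932
v 1.759 -3.881 -3.068
v 2.121 -4.297 -4.508
v 2.376 -4.693 -4.224
v 2.945 -3.305 -3.867
v 3.201 -3.701 -3.584
v 2.961 -4.039 -4.372
v 3.135 -4.196 -3.352
v 2.626 -4.809 -3.748
v 2.896 -4.533 -4.14
v 3.211 -4.154 -3.895
v 2.764 -4.147 -2.949
v 2.254 -4.76 -3.345
v 1.923 -4.406 -3.086
v 2.238 -4.027 -2.841
v 2.774 -4.6 -3.261
v 2.466 -3.16 -4.095
v 1.956 -3.773 -4.491
v 2.482 -3.893 -4.599
v 2.797 -3.514 -4.354
v 2.094 -3.111 -3.692
v 1.585 -3.724 -4.088
v 1.509 -3.766 -3.545
v 1.824 -3.387 -3.3
v 1.946 -3.32 -4.179
v 0.632 -0.446 -2.289
v 1.156 -0.208 -1.89
v 1.172 -2.056 -0.811
v 0.648 -2.294 -1.211
v 0.783 -0.1 -1.7
v 0.798 -1.948 -0.621
v 0.352 -0.124 -1.734
v 0.368 -1.972 -0.656
v 0.028 -0.271 -1.981
v 0.044 -2.119 -0.902
v -0.065 -0.485 -2.346
v -0.049 -2.333 -1.267
v 0.108 -0.684 -2.689
v 0.124 -2.532 -1.61
v 0.482 -0.792 -2.879
v 0.497 -2.64 -1.8
v 0.912 -0.768 -2.844
v 0.928 -2.616 -1.766
v 1.236 -0.621 -2.598
v 1.252 -2.469 -1.519
v 1.329 -0.407 -2.233
v 1.345 -2.255 -1.154
v -2.539 2.209 0.35
v -2.009 2.993 0.433
v -2.511 3.155 2.112
v -3.041 2.371 2.03
v -2.688 3.137 0.216
v -3.189 3.3 1.895
v -3.279 2.738 0.078
v -3.781 2.901 1.757
v -3.438 2.029 0.099
v -3.939 2.191 1.779
v -3.069 1.425 0.268
v -3.571 1.587 1.947
v -2.391 1.28 0.485
v -2.892 1.443 2.164
v -1.799 1.679 0.623
v -2.301 1.842 2.302
v -1.641 2.389 0.601
v -2.142 2.551 2.281
f 1 38 17
f 38 12 41
f 17 41 6
f 38 41 17
f 1 17 13
f 17 6 18
f 13 18 2
f 17 18 13
f 1 13 22
f 13 2 23
f 22 23 8
f 13 23 22
f 1 22 34
f 22 8 37
f 34 37 11
f 22 37 34
f 1 34 38
f 34 11 42
f 38 42 12
f 34 42 38
f 2 18 29
f 18 6 32
f 29 32 10
f 18 32 29
f 6 41 19
f 41 12 40
f 19 40 5
f 41 40 19
f 12 42 39
f 42 11 35
f 39 35 3
f 42 35 39
f 11 37 36
f 37 8 24
f 36 24 7
f 37 24 36
f 8 23 28
f 23 2 25
f 28 25 9
f 23 25 28
f 4 30 16
f 30 10 31
f 16 31 5
f 30 31 16
f 4 16 14
f 16 5 15
f 14 15 3
f 16 15 14
f 4 14 21
f 14 3 20
f 21 20 7
f 14 20 21
f 4 21 26
f 21 7 27
f 26 27 9
f 21 27 26
f 4 26 30
f 26 9 33
f 30 33 10
f 26 33 30
f 5 31 19
f 31 10 32
f 19 32 6
f 31 32 19
f 3 15 39
f 15 5 40
f 39 40 12
f 15 40 39
f 7 20 36
f 20 3 35
f 36 35 11
f 20 35 36
f 9 27 28
f 27 7 24
f 28 24 8
f 27 24 28
f 10 33 29
f 33 9 25
f 29 25 2
f 33 25 29
f 44 43 47
f 44 47 45
f 45 47 48
f 45 48 46
f 47 43 49
f 47 49 48
f 48 49 50
f 48 50 46
f 49 43 51
f 49 51 50
f 50 51 52
f 50 52 46
f 51 43 53
f 51 53 52
f 52 53 54
f 52 54 46
f 53 43 55
f 53 55 54
f 54 55 56
f 54 56 46
f 55 43 57
f 55 57 56
f 56 57 58
f 56 58 46
f 57 43 59
f 57 59 58
f 58 59 60
f 58 60 46
f 59 43 61
f 59 61 60
f 60 61 62
f 60 62 46
f 61 43 63
f 61 63 62
f 62 63 64
f 62 64 46
f 63 43 44
f 63 44 64
f 64 44 45
f 64 45 46
f 66 65 69
f 66 69 67
f 67 69 70
f 67 70 68
f 69 65 71
f 69 71 70
f 70 71 72
f 70 72 68
f 71 65 73
f 71 73 72
f 72 73 74
f 72 74 68
f 73 65 75
f 73 75 74
f 74 75 76
f 74 76 68
f 75 65 77
f 75 77 76
f 76 77 78
f 76 78 68
f 77 65 79
f 77 79 78
f 78 79 80
f 78 80 68
f 79 65 81
f 79 81 80
f 80 81 82
f 80 82 68
f 81 65 66
f 81 66 82
f 82 66 67
f 82 67 68



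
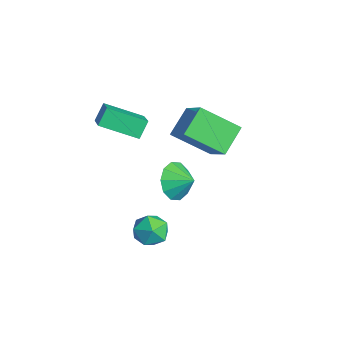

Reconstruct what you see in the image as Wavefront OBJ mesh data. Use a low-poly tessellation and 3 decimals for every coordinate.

v 0.676 1.001 -3.253
v 1.483 0.632 -3.08
v 0.017 -0.192 -2.72
v 0.824 -0.561 -2.547
v 0.54 0.153 -2.069
v 0.948 0.889 -2.398
v 0.552 -0.449 -3.402
v 0.96 0.287 -3.731
v 1.406 -0.265 -3.172
v 1.399 0.107 -2.348
v 0.101 0.333 -3.452
v 0.094 0.705 -2.628
v -3.586 -0.916 1.257
v -3.944 -0.411 2.017
v -2.886 0.689 0.52
v -3.244 1.194 1.28
v -2.176 -1.154 2.08
v -2.534 -0.649 2.84
v -1.476 0.451 1.343
v -1.834 0.956 2.103
v -3.093 2.584 -3.444
v -2.537 2.605 -4.335
v -2.367 3.216 -2.976
v -2.958 3.099 -4.349
v -3.431 3.396 -4.017
v -3.774 3.383 -3.467
v -3.857 3.065 -2.907
v -3.648 2.563 -2.553
v -3.227 2.069 -2.539
v -2.755 1.772 -2.87
v -2.412 1.785 -3.421
v -2.329 2.103 -3.98
v -3.891 3.336 0.792
v -2.485 3.51 1.87
v -3.174 4.971 -0.407
v -1.768 5.145 0.671
v -3.072 2.315 -0.111
v -1.666 2.489 0.967
v -2.355 3.95 -1.31
v -0.949 4.124 -0.232
f 1 12 6
f 1 6 2
f 1 2 8
f 1 8 11
f 1 11 12
f 2 6 10
f 6 12 5
f 12 11 3
f 11 8 7
f 8 2 9
f 4 10 5
f 4 5 3
f 4 3 7
f 4 7 9
f 4 9 10
f 5 10 6
f 3 5 12
f 7 3 11
f 9 7 8
f 10 9 2
f 14 16 13
f 17 14 13
f 13 16 15
f 15 17 13
f 14 20 16
f 18 14 17
f 18 20 14
f 16 20 15
f 19 17 15
f 15 20 19
f 19 18 17
f 20 18 19
f 22 21 24
f 22 24 23
f 24 21 25
f 24 25 23
f 25 21 26
f 25 26 23
f 26 21 27
f 26 27 23
f 27 21 28
f 27 28 23
f 28 21 29
f 28 29 23
f 29 21 30
f 29 30 23
f 30 21 31
f 30 31 23
f 31 21 32
f 31 32 23
f 32 21 22
f 32 22 23
f 34 36 33
f 37 34 33
f 33 36 35
f 35 37 33
f 34 40 36
f 38 34 37
f 38 40 34
f 36 40 35
f 39 37 35
f 35 40 39
f 39 38 37
f 40 38 39



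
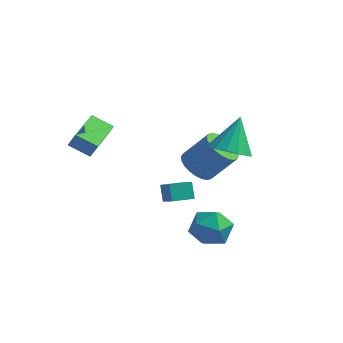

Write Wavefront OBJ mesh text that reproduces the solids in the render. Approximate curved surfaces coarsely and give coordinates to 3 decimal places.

v 3.844 0.24 1.391
v 4.677 0.729 0.979
v 3.956 1.38 2.969
v 4.248 1.012 0.805
v 3.71 1.089 0.788
v 3.208 0.939 0.932
v 2.876 0.601 1.199
v 2.804 0.167 1.518
v 3.01 -0.248 1.803
v 3.44 -0.532 1.977
v 3.978 -0.609 1.994
v 4.48 -0.458 1.85
v 4.811 -0.12 1.582
v 4.883 0.314 1.264
v 2.672 0.163 -3.916
v 3.376 0.479 -3.112
v 3.244 -1.539 -3.748
v 3.948 -1.223 -2.944
v 2.849 -1.209 -2.759
v 2.495 -0.157 -2.863
v 4.125 -0.903 -3.997
v 3.771 0.149 -4.101
v 4.274 -0.18 -3.162
v 3.485 -0.369 -2.397
v 3.135 -0.691 -4.463
v 2.346 -0.88 -3.698
v 1.328 2.979 -2.173
v 2.05 3.162 -2.794
v 3.174 3.565 -1.368
v 2.452 3.381 -0.747
v 1.89 3.504 -2.764
v 3.014 3.907 -1.338
v 1.644 3.765 -2.644
v 2.768 4.168 -1.218
v 1.35 3.907 -2.453
v 2.474 4.31 -1.027
v 1.053 3.908 -2.218
v 2.177 4.31 -0.792
v 0.797 3.767 -1.977
v 1.921 4.169 -0.551
v 0.623 3.506 -1.766
v 1.747 3.909 -0.34
v 0.555 3.164 -1.616
v 1.68 3.567 -0.191
v 0.606 2.795 -1.552
v 1.73 3.198 -0.126
v 0.766 2.453 -1.582
v 1.89 2.856 -0.156
v 1.012 2.192 -1.702
v 2.136 2.595 -0.276
v 1.306 2.05 -1.893
v 2.43 2.453 -0.467
v 1.603 2.05 -2.128
v 2.727 2.452 -0.702
v 1.859 2.191 -2.369
v 2.983 2.593 -0.943
v 2.033 2.451 -2.58
v 3.157 2.854 -1.154
v 2.1 2.793 -2.729
v 3.225 3.196 -1.304
v -2.495 -2.94 2.311
v -2.112 -2.948 3.081
v -2.546 -1.031 2.355
v -2.163 -1.039 3.125
v -1.457 -2.901 1.795
v -1.074 -2.909 2.565
v -1.508 -0.992 1.839
v -1.125 -1 2.609
v 1.254 -1.478 -0.37
v 1.933 -2.11 0.293
v 2.032 -0.767 -0.488
v 2.71 -1.399 0.175
v 1.55 -1.921 -1.095
v 2.228 -2.553 -0.432
v 2.327 -1.21 -1.213
v 3.006 -1.842 -0.55
f 2 1 4
f 2 4 3
f 4 1 5
f 4 5 3
f 5 1 6
f 5 6 3
f 6 1 7
f 6 7 3
f 7 1 8
f 7 8 3
f 8 1 9
f 8 9 3
f 9 1 10
f 9 10 3
f 10 1 11
f 10 11 3
f 11 1 12
f 11 12 3
f 12 1 13
f 12 13 3
f 13 1 14
f 13 14 3
f 14 1 2
f 14 2 3
f 15 26 20
f 15 20 16
f 15 16 22
f 15 22 25
f 15 25 26
f 16 20 24
f 20 26 19
f 26 25 17
f 25 22 21
f 22 16 23
f 18 24 19
f 18 19 17
f 18 17 21
f 18 21 23
f 18 23 24
f 19 24 20
f 17 19 26
f 21 17 25
f 23 21 22
f 24 23 16
f 28 27 31
f 28 31 29
f 29 31 32
f 29 32 30
f 31 27 33
f 31 33 32
f 32 33 34
f 32 34 30
f 33 27 35
f 33 35 34
f 34 35 36
f 34 36 30
f 35 27 37
f 35 37 36
f 36 37 38
f 36 38 30
f 37 27 39
f 37 39 38
f 38 39 40
f 38 40 30
f 39 27 41
f 39 41 40
f 40 41 42
f 40 42 30
f 41 27 43
f 41 43 42
f 42 43 44
f 42 44 30
f 43 27 45
f 43 45 44
f 44 45 46
f 44 46 30
f 45 27 47
f 45 47 46
f 46 47 48
f 46 48 30
f 47 27 49
f 47 49 48
f 48 49 50
f 48 50 30
f 49 27 51
f 49 51 50
f 50 51 52
f 50 52 30
f 51 27 53
f 51 53 52
f 52 53 54
f 52 54 30
f 53 27 55
f 53 55 54
f 54 55 56
f 54 56 30
f 55 27 57
f 55 57 56
f 56 57 58
f 56 58 30
f 57 27 59
f 57 59 58
f 58 59 60
f 58 60 30
f 59 27 28
f 59 28 60
f 60 28 29
f 60 29 30
f 62 64 61
f 65 62 61
f 61 64 63
f 63 65 61
f 62 68 64
f 66 62 65
f 66 68 62
f 64 68 63
f 67 65 63
f 63 68 67
f 67 66 65
f 68 66 67
f 70 72 69
f 73 70 69
f 69 72 71
f 71 73 69
f 70 76 72
f 74 70 73
f 74 76 70
f 72 76 71
f 75 73 71
f 71 76 75
f 75 74 73
f 76 74 75



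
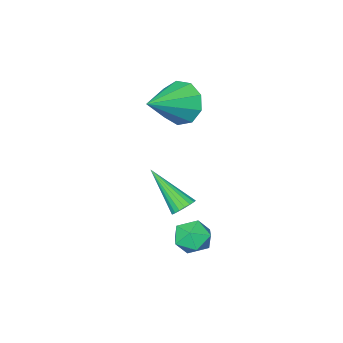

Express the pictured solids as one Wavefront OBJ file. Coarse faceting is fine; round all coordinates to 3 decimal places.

v 1.35 2.052 -1.201
v 1.745 1.876 -1.49
v 1.73 0.628 0.181
v 1.847 2.035 -1.355
v 1.849 2.196 -1.189
v 1.753 2.329 -1.026
v 1.577 2.407 -0.898
v 1.356 2.415 -0.829
v 1.134 2.35 -0.834
v 0.955 2.227 -0.912
v 0.854 2.068 -1.048
v 0.851 1.907 -1.213
v 0.947 1.774 -1.376
v 1.123 1.696 -1.505
v 1.344 1.688 -1.573
v 1.566 1.753 -1.568
v 0.374 2.376 -2.988
v 1.079 2.059 -2.714
v 0.301 1.421 -3.906
v 1.006 1.104 -3.632
v 0.33 1.062 -3.169
v 0.376 1.653 -2.601
v 1.004 1.827 -4.019
v 1.05 2.418 -3.451
v 1.469 1.72 -3.351
v 1.052 1.247 -2.826
v 0.328 2.233 -3.794
v -0.089 1.76 -3.269
v -2.287 -2.766 0.358
v -1.838 -3.195 -0.501
v -0.433 -2.474 1.182
v -1.911 -2.479 -0.59
v -2.16 -1.898 -0.236
v -2.469 -1.723 0.396
v -2.692 -2.036 1.011
v -2.726 -2.691 1.32
v -2.555 -3.381 1.179
v -2.258 -3.784 0.654
v -1.975 -3.71 -0.009
f 2 1 4
f 2 4 3
f 4 1 5
f 4 5 3
f 5 1 6
f 5 6 3
f 6 1 7
f 6 7 3
f 7 1 8
f 7 8 3
f 8 1 9
f 8 9 3
f 9 1 10
f 9 10 3
f 10 1 11
f 10 11 3
f 11 1 12
f 11 12 3
f 12 1 13
f 12 13 3
f 13 1 14
f 13 14 3
f 14 1 15
f 14 15 3
f 15 1 16
f 15 16 3
f 16 1 2
f 16 2 3
f 17 28 22
f 17 22 18
f 17 18 24
f 17 24 27
f 17 27 28
f 18 22 26
f 22 28 21
f 28 27 19
f 27 24 23
f 24 18 25
f 20 26 21
f 20 21 19
f 20 19 23
f 20 23 25
f 20 25 26
f 21 26 22
f 19 21 28
f 23 19 27
f 25 23 24
f 26 25 18
f 30 29 32
f 30 32 31
f 32 29 33
f 32 33 31
f 33 29 34
f 33 34 31
f 34 29 35
f 34 35 31
f 35 29 36
f 35 36 31
f 36 29 37
f 36 37 31
f 37 29 38
f 37 38 31
f 38 29 39
f 38 39 31
f 39 29 30
f 39 30 31



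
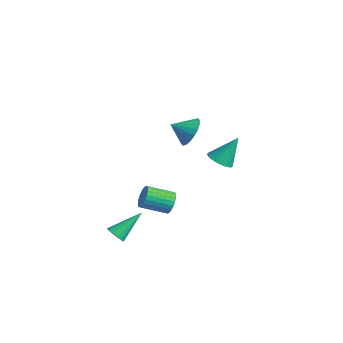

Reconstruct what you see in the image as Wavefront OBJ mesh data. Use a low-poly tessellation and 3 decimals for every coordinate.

v 1.703 2.661 -1.186
v 2.482 2.539 -1.217
v 1.917 3.639 0.346
v 2.456 2.799 -1.38
v 2.314 3.039 -1.513
v 2.08 3.221 -1.596
v 1.788 3.317 -1.617
v 1.483 3.314 -1.572
v 1.211 3.211 -1.468
v 1.015 3.025 -1.322
v 0.923 2.783 -1.154
v 0.949 2.522 -0.992
v 1.091 2.283 -0.858
v 1.325 2.101 -0.775
v 1.617 2.004 -0.754
v 1.922 2.008 -0.799
v 2.194 2.11 -0.903
v 2.391 2.297 -1.05
v 4.015 -0.431 3.043
v 4.5 -0.181 3.796
v 3.585 -1.329 3.617
v 4.142 0.022 3.845
v 3.759 0.135 3.736
v 3.427 0.135 3.489
v 3.211 0.024 3.153
v 3.155 -0.177 2.796
v 3.268 -0.429 2.488
v 3.53 -0.681 2.289
v 3.887 -0.883 2.24
v 4.27 -0.996 2.35
v 4.603 -0.997 2.597
v 4.818 -0.885 2.932
v 4.875 -0.684 3.289
v 4.761 -0.433 3.597
v 2.762 -0.865 -2.79
v 3.101 -1.232 -3.295
v 2.517 -2.542 -2.734
v 2.178 -2.175 -2.23
v 3.291 -1.23 -3.093
v 2.707 -2.54 -2.532
v 3.4 -1.172 -2.845
v 2.816 -2.482 -2.284
v 3.412 -1.068 -2.588
v 2.828 -2.378 -2.028
v 3.325 -0.933 -2.363
v 2.741 -2.243 -1.802
v 3.152 -0.787 -2.202
v 2.568 -2.097 -1.641
v 2.92 -0.653 -2.131
v 2.336 -1.963 -1.571
v 2.664 -0.552 -2.161
v 2.08 -1.862 -1.6
v 2.423 -0.498 -2.286
v 1.839 -1.808 -1.725
v 2.233 -0.5 -2.488
v 1.649 -1.81 -1.927
v 2.124 -0.558 -2.736
v 1.54 -1.868 -2.175
v 2.112 -0.662 -2.992
v 1.528 -1.972 -2.432
v 2.199 -0.797 -3.218
v 1.615 -2.107 -2.657
v 2.372 -0.943 -3.379
v 1.788 -2.253 -2.818
v 2.604 -1.077 -3.449
v 2.02 -2.387 -2.889
v 2.86 -1.178 -3.42
v 2.276 -2.488 -2.859
v 3.64 -4.532 -3.517
v 3.963 -4.849 -3.123
v 3.66 -3.028 -2.323
v 4.172 -4.708 -3.304
v 4.239 -4.52 -3.542
v 4.145 -4.335 -3.773
v 3.916 -4.203 -3.936
v 3.613 -4.159 -3.986
v 3.317 -4.215 -3.911
v 3.107 -4.356 -3.73
v 3.041 -4.544 -3.492
v 3.134 -4.729 -3.261
v 3.364 -4.861 -3.098
v 3.667 -4.905 -3.048
f 2 1 4
f 2 4 3
f 4 1 5
f 4 5 3
f 5 1 6
f 5 6 3
f 6 1 7
f 6 7 3
f 7 1 8
f 7 8 3
f 8 1 9
f 8 9 3
f 9 1 10
f 9 10 3
f 10 1 11
f 10 11 3
f 11 1 12
f 11 12 3
f 12 1 13
f 12 13 3
f 13 1 14
f 13 14 3
f 14 1 15
f 14 15 3
f 15 1 16
f 15 16 3
f 16 1 17
f 16 17 3
f 17 1 18
f 17 18 3
f 18 1 2
f 18 2 3
f 20 19 22
f 20 22 21
f 22 19 23
f 22 23 21
f 23 19 24
f 23 24 21
f 24 19 25
f 24 25 21
f 25 19 26
f 25 26 21
f 26 19 27
f 26 27 21
f 27 19 28
f 27 28 21
f 28 19 29
f 28 29 21
f 29 19 30
f 29 30 21
f 30 19 31
f 30 31 21
f 31 19 32
f 31 32 21
f 32 19 33
f 32 33 21
f 33 19 34
f 33 34 21
f 34 19 20
f 34 20 21
f 36 35 39
f 36 39 37
f 37 39 40
f 37 40 38
f 39 35 41
f 39 41 40
f 40 41 42
f 40 42 38
f 41 35 43
f 41 43 42
f 42 43 44
f 42 44 38
f 43 35 45
f 43 45 44
f 44 45 46
f 44 46 38
f 45 35 47
f 45 47 46
f 46 47 48
f 46 48 38
f 47 35 49
f 47 49 48
f 48 49 50
f 48 50 38
f 49 35 51
f 49 51 50
f 50 51 52
f 50 52 38
f 51 35 53
f 51 53 52
f 52 53 54
f 52 54 38
f 53 35 55
f 53 55 54
f 54 55 56
f 54 56 38
f 55 35 57
f 55 57 56
f 56 57 58
f 56 58 38
f 57 35 59
f 57 59 58
f 58 59 60
f 58 60 38
f 59 35 61
f 59 61 60
f 60 61 62
f 60 62 38
f 61 35 63
f 61 63 62
f 62 63 64
f 62 64 38
f 63 35 65
f 63 65 64
f 64 65 66
f 64 66 38
f 65 35 67
f 65 67 66
f 66 67 68
f 66 68 38
f 67 35 36
f 67 36 68
f 68 36 37
f 68 37 38
f 70 69 72
f 70 72 71
f 72 69 73
f 72 73 71
f 73 69 74
f 73 74 71
f 74 69 75
f 74 75 71
f 75 69 76
f 75 76 71
f 76 69 77
f 76 77 71
f 77 69 78
f 77 78 71
f 78 69 79
f 78 79 71
f 79 69 80
f 79 80 71
f 80 69 81
f 80 81 71
f 81 69 82
f 81 82 71
f 82 69 70
f 82 70 71



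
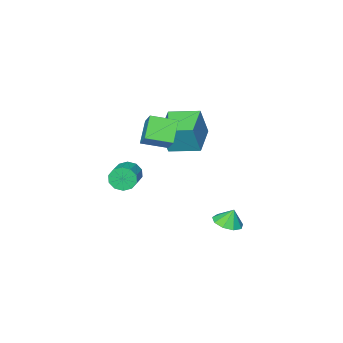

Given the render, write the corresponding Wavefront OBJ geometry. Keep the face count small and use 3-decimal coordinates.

v -2.115 0.829 2.868
v -1.457 2.047 4.065
v -1.253 1.447 1.766
v -0.595 2.665 2.962
v -0.985 -0.125 3.218
v -0.327 1.093 4.414
v -0.123 0.493 2.115
v 0.535 1.711 3.312
v -5.051 0.291 1.088
v -4.501 0.26 2.876
v -3.544 1.429 0.645
v -2.995 1.399 2.432
v -4.025 -1.199 0.748
v -3.476 -1.229 2.535
v -2.519 -0.06 0.304
v -1.969 -0.091 2.092
v -3.856 3.31 -4.227
v -3.323 2.655 -3.945
v -4.124 3.51 -3.253
v -3.014 3.18 -3.968
v -3.1 3.765 -4.112
v -3.539 4.137 -4.31
v -4.127 4.122 -4.469
v -4.587 3.727 -4.514
v -4.706 3.137 -4.426
v -4.427 2.627 -4.244
v -3.88 2.437 -4.054
v -0.426 -0.916 -0.998
v -0.02 -1.103 -1.661
v 1.072 -0.212 -1.246
v 0.666 -0.024 -0.582
v -0.303 -0.71 -1.761
v 0.789 0.181 -1.345
v -0.633 -0.396 -1.569
v 0.459 0.496 -1.154
v -0.884 -0.28 -1.159
v 0.208 0.612 -0.744
v -0.96 -0.407 -0.688
v 0.132 0.485 -0.272
v -0.832 -0.728 -0.334
v 0.26 0.163 0.081
v -0.549 -1.121 -0.235
v 0.543 -0.23 0.181
v -0.219 -1.436 -0.426
v 0.873 -0.544 -0.011
v 0.032 -1.552 -0.836
v 1.124 -0.66 -0.421
v 0.108 -1.425 -1.308
v 1.2 -0.533 -0.892
f 2 4 1
f 5 2 1
f 1 4 3
f 3 5 1
f 2 8 4
f 6 2 5
f 6 8 2
f 4 8 3
f 7 5 3
f 3 8 7
f 7 6 5
f 8 6 7
f 10 12 9
f 13 10 9
f 9 12 11
f 11 13 9
f 10 16 12
f 14 10 13
f 14 16 10
f 12 16 11
f 15 13 11
f 11 16 15
f 15 14 13
f 16 14 15
f 18 17 20
f 18 20 19
f 20 17 21
f 20 21 19
f 21 17 22
f 21 22 19
f 22 17 23
f 22 23 19
f 23 17 24
f 23 24 19
f 24 17 25
f 24 25 19
f 25 17 26
f 25 26 19
f 26 17 27
f 26 27 19
f 27 17 18
f 27 18 19
f 29 28 32
f 29 32 30
f 30 32 33
f 30 33 31
f 32 28 34
f 32 34 33
f 33 34 35
f 33 35 31
f 34 28 36
f 34 36 35
f 35 36 37
f 35 37 31
f 36 28 38
f 36 38 37
f 37 38 39
f 37 39 31
f 38 28 40
f 38 40 39
f 39 40 41
f 39 41 31
f 40 28 42
f 40 42 41
f 41 42 43
f 41 43 31
f 42 28 44
f 42 44 43
f 43 44 45
f 43 45 31
f 44 28 46
f 44 46 45
f 45 46 47
f 45 47 31
f 46 28 48
f 46 48 47
f 47 48 49
f 47 49 31
f 48 28 29
f 48 29 49
f 49 29 30
f 49 30 31



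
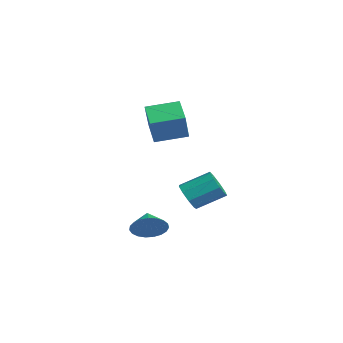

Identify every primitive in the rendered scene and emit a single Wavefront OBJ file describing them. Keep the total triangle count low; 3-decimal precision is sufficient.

v -1.528 -0.34 2.207
v -2.987 -0.088 3.001
v -1.012 1.527 2.563
v -2.47 1.779 3.357
v -0.69 -0.899 3.923
v -2.148 -0.647 4.717
v -0.173 0.968 4.279
v -1.632 1.22 5.073
v 0.957 -1.609 -3.226
v 1.538 -1.385 -2.343
v -0.157 -1.291 -2.574
v 1.529 -0.988 -2.552
v 1.421 -0.698 -2.878
v 1.233 -0.565 -3.264
v 0.997 -0.613 -3.643
v 0.755 -0.833 -3.95
v 0.547 -1.188 -4.132
v 0.411 -1.615 -4.158
v 0.369 -2.041 -4.022
v 0.428 -2.392 -3.749
v 0.58 -2.608 -3.385
v 0.796 -2.651 -2.994
v 1.04 -2.514 -2.643
v 1.271 -2.221 -2.393
v 1.446 -1.821 -2.287
v -1.713 1.726 -2.336
v -1.338 2.109 -3.18
v -0.852 3.776 -2.208
v -1.227 3.394 -1.364
v -2 2.27 -3.125
v -1.514 3.937 -2.153
v -2.528 2.176 -2.7
v -2.042 3.844 -1.728
v -2.675 1.872 -2.105
v -2.189 3.54 -1.133
v -2.372 1.5 -1.618
v -1.886 3.167 -0.646
v -1.76 1.234 -1.467
v -1.274 2.901 -0.495
v -1.126 1.198 -1.722
v -0.64 2.865 -0.751
v -0.767 1.409 -2.265
v -0.281 3.076 -1.293
v -0.851 1.769 -2.841
v -0.365 3.436 -1.869
f 2 4 1
f 5 2 1
f 1 4 3
f 3 5 1
f 2 8 4
f 6 2 5
f 6 8 2
f 4 8 3
f 7 5 3
f 3 8 7
f 7 6 5
f 8 6 7
f 10 9 12
f 10 12 11
f 12 9 13
f 12 13 11
f 13 9 14
f 13 14 11
f 14 9 15
f 14 15 11
f 15 9 16
f 15 16 11
f 16 9 17
f 16 17 11
f 17 9 18
f 17 18 11
f 18 9 19
f 18 19 11
f 19 9 20
f 19 20 11
f 20 9 21
f 20 21 11
f 21 9 22
f 21 22 11
f 22 9 23
f 22 23 11
f 23 9 24
f 23 24 11
f 24 9 25
f 24 25 11
f 25 9 10
f 25 10 11
f 27 26 30
f 27 30 28
f 28 30 31
f 28 31 29
f 30 26 32
f 30 32 31
f 31 32 33
f 31 33 29
f 32 26 34
f 32 34 33
f 33 34 35
f 33 35 29
f 34 26 36
f 34 36 35
f 35 36 37
f 35 37 29
f 36 26 38
f 36 38 37
f 37 38 39
f 37 39 29
f 38 26 40
f 38 40 39
f 39 40 41
f 39 41 29
f 40 26 42
f 40 42 41
f 41 42 43
f 41 43 29
f 42 26 44
f 42 44 43
f 43 44 45
f 43 45 29
f 44 26 27
f 44 27 45
f 45 27 28
f 45 28 29



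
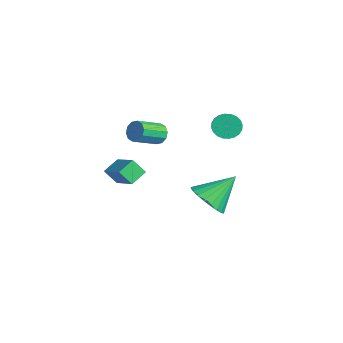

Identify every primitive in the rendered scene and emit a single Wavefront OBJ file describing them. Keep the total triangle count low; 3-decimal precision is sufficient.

v 1.738 -1.993 0.296
v 1.413 -1.214 0.685
v 0.305 -2.196 -0.496
v -0.021 -1.416 -0.107
v 2.061 -1.504 -0.413
v 1.735 -0.724 -0.024
v 0.627 -1.706 -1.205
v 0.302 -0.927 -0.816
v 1.669 3.196 2.027
v 2.037 3.131 1.446
v 3.078 2.699 2.153
v 2.711 2.764 2.733
v 2.094 3.384 1.516
v 3.135 2.953 2.223
v 2.087 3.609 1.664
v 3.128 3.178 2.371
v 2.016 3.771 1.868
v 3.057 3.34 2.574
v 1.892 3.845 2.095
v 2.933 3.414 2.801
v 1.735 3.82 2.312
v 2.776 3.389 3.018
v 1.567 3.701 2.486
v 2.608 3.27 3.192
v 1.416 3.504 2.589
v 2.457 3.073 3.296
v 1.302 3.261 2.607
v 2.343 2.829 3.314
v 1.245 3.007 2.537
v 2.286 2.576 3.244
v 1.252 2.782 2.389
v 2.293 2.351 3.096
v 1.323 2.62 2.186
v 2.364 2.189 2.892
v 1.447 2.546 1.959
v 2.488 2.115 2.665
v 1.604 2.571 1.742
v 2.645 2.14 2.448
v 1.772 2.69 1.568
v 2.813 2.259 2.274
v 1.923 2.887 1.464
v 2.964 2.456 2.171
v -0.263 0.676 0.958
v -0.02 0.471 0.461
v 0.306 -0.801 1.145
v 0.063 -0.596 1.642
v 0.24 0.641 0.652
v 0.566 -0.631 1.336
v 0.308 0.824 0.96
v 0.634 -0.448 1.644
v 0.158 0.95 1.268
v 0.484 -0.321 1.951
v -0.153 0.972 1.457
v 0.173 -0.3 2.14
v -0.506 0.881 1.455
v -0.18 -0.391 2.139
v -0.766 0.711 1.264
v -0.44 -0.561 1.948
v -0.834 0.528 0.956
v -0.508 -0.744 1.64
v -0.684 0.401 0.649
v -0.358 -0.87 1.332
v -0.373 0.38 0.46
v -0.047 -0.892 1.143
v 0.769 2.678 -3.473
v 1.5 2.174 -2.876
v 0.731 4.122 -2.207
v 1.743 2.401 -3.128
v 1.838 2.671 -3.432
v 1.77 2.941 -3.743
v 1.55 3.172 -4.012
v 1.211 3.327 -4.2
v 0.805 3.384 -4.276
v 0.393 3.333 -4.231
v 0.038 3.183 -4.07
v -0.205 2.955 -3.818
v -0.3 2.686 -3.513
v -0.233 2.415 -3.203
v -0.012 2.185 -2.933
v 0.327 2.029 -2.746
v 0.733 1.973 -2.669
v 1.145 2.024 -2.715
f 2 4 1
f 5 2 1
f 1 4 3
f 3 5 1
f 2 8 4
f 6 2 5
f 6 8 2
f 4 8 3
f 7 5 3
f 3 8 7
f 7 6 5
f 8 6 7
f 10 9 13
f 10 13 11
f 11 13 14
f 11 14 12
f 13 9 15
f 13 15 14
f 14 15 16
f 14 16 12
f 15 9 17
f 15 17 16
f 16 17 18
f 16 18 12
f 17 9 19
f 17 19 18
f 18 19 20
f 18 20 12
f 19 9 21
f 19 21 20
f 20 21 22
f 20 22 12
f 21 9 23
f 21 23 22
f 22 23 24
f 22 24 12
f 23 9 25
f 23 25 24
f 24 25 26
f 24 26 12
f 25 9 27
f 25 27 26
f 26 27 28
f 26 28 12
f 27 9 29
f 27 29 28
f 28 29 30
f 28 30 12
f 29 9 31
f 29 31 30
f 30 31 32
f 30 32 12
f 31 9 33
f 31 33 32
f 32 33 34
f 32 34 12
f 33 9 35
f 33 35 34
f 34 35 36
f 34 36 12
f 35 9 37
f 35 37 36
f 36 37 38
f 36 38 12
f 37 9 39
f 37 39 38
f 38 39 40
f 38 40 12
f 39 9 41
f 39 41 40
f 40 41 42
f 40 42 12
f 41 9 10
f 41 10 42
f 42 10 11
f 42 11 12
f 44 43 47
f 44 47 45
f 45 47 48
f 45 48 46
f 47 43 49
f 47 49 48
f 48 49 50
f 48 50 46
f 49 43 51
f 49 51 50
f 50 51 52
f 50 52 46
f 51 43 53
f 51 53 52
f 52 53 54
f 52 54 46
f 53 43 55
f 53 55 54
f 54 55 56
f 54 56 46
f 55 43 57
f 55 57 56
f 56 57 58
f 56 58 46
f 57 43 59
f 57 59 58
f 58 59 60
f 58 60 46
f 59 43 61
f 59 61 60
f 60 61 62
f 60 62 46
f 61 43 63
f 61 63 62
f 62 63 64
f 62 64 46
f 63 43 44
f 63 44 64
f 64 44 45
f 64 45 46
f 66 65 68
f 66 68 67
f 68 65 69
f 68 69 67
f 69 65 70
f 69 70 67
f 70 65 71
f 70 71 67
f 71 65 72
f 71 72 67
f 72 65 73
f 72 73 67
f 73 65 74
f 73 74 67
f 74 65 75
f 74 75 67
f 75 65 76
f 75 76 67
f 76 65 77
f 76 77 67
f 77 65 78
f 77 78 67
f 78 65 79
f 78 79 67
f 79 65 80
f 79 80 67
f 80 65 81
f 80 81 67
f 81 65 82
f 81 82 67
f 82 65 66
f 82 66 67



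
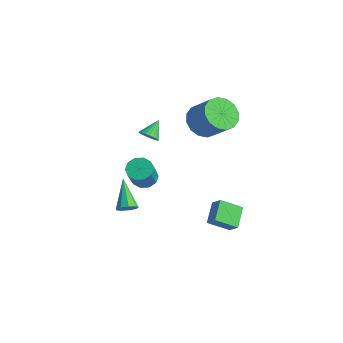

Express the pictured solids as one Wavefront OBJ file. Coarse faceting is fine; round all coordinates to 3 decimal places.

v -1.084 -0.555 -4.163
v -0.738 -0.032 -4.107
v -2.456 0.215 -2.897
v -1.016 0.009 -4.434
v -1.326 -0.214 -4.634
v -1.523 -0.597 -4.613
v -1.514 -0.96 -4.383
v -1.304 -1.135 -4.049
v -0.991 -1.038 -3.769
v -0.722 -0.716 -3.673
v -0.622 -0.318 -3.807
v 0.514 3.378 2.176
v 1.106 2.584 1.722
v 2.378 2.808 2.99
v 1.786 3.602 3.444
v 1.277 3.058 1.467
v 2.549 3.281 2.735
v 1.243 3.617 1.402
v 2.516 3.841 2.67
v 1.014 4.113 1.545
v 2.286 4.336 2.812
v 0.651 4.411 1.856
v 1.923 4.635 3.124
v 0.251 4.433 2.254
v 1.523 4.657 3.522
v -0.078 4.172 2.63
v 1.194 4.396 3.898
v -0.249 3.699 2.885
v 1.023 3.922 4.153
v -0.216 3.139 2.95
v 1.057 3.363 4.218
v 0.014 2.644 2.808
v 1.286 2.867 4.075
v 0.377 2.345 2.496
v 1.649 2.569 3.764
v 0.777 2.323 2.098
v 2.049 2.547 3.366
v -0.281 0.336 1.896
v 0.259 0.576 1.797
v -0.539 1.224 2.644
v 0.121 0.685 1.62
v -0.087 0.733 1.491
v -0.328 0.713 1.432
v -0.562 0.628 1.453
v -0.747 0.492 1.551
v -0.851 0.329 1.708
v -0.857 0.167 1.898
v -0.763 0.035 2.087
v -0.586 -0.046 2.244
v -0.357 -0.06 2.34
v -0.114 -0.006 2.359
v 0.1 0.107 2.298
v 0.248 0.26 2.168
v 0.304 0.426 1.99
v 3.808 1.569 -2.983
v 3.083 2.511 -2.282
v 3.171 1.54 -3.604
v 2.445 2.481 -2.903
v 4.455 2.599 -3.697
v 3.729 3.54 -2.996
v 3.817 2.569 -4.318
v 3.092 3.511 -3.617
v 0.864 -0.82 -0.114
v 1.178 -1.334 -0.544
v 1.869 -2.174 0.964
v 1.556 -1.66 1.394
v 1.478 -0.992 -0.491
v 2.169 -1.833 1.018
v 1.543 -0.585 -0.294
v 2.234 -1.425 1.215
v 1.349 -0.267 -0.028
v 2.04 -1.107 1.48
v 0.97 -0.161 0.204
v 1.661 -1.001 1.713
v 0.551 -0.306 0.316
v 1.242 -1.146 1.824
v 0.251 -0.647 0.262
v 0.942 -1.488 1.771
v 0.186 -1.055 0.065
v 0.877 -1.895 1.574
v 0.38 -1.373 -0.2
v 1.071 -2.213 1.308
v 0.759 -1.479 -0.433
v 1.45 -2.319 1.076
f 2 1 4
f 2 4 3
f 4 1 5
f 4 5 3
f 5 1 6
f 5 6 3
f 6 1 7
f 6 7 3
f 7 1 8
f 7 8 3
f 8 1 9
f 8 9 3
f 9 1 10
f 9 10 3
f 10 1 11
f 10 11 3
f 11 1 2
f 11 2 3
f 13 12 16
f 13 16 14
f 14 16 17
f 14 17 15
f 16 12 18
f 16 18 17
f 17 18 19
f 17 19 15
f 18 12 20
f 18 20 19
f 19 20 21
f 19 21 15
f 20 12 22
f 20 22 21
f 21 22 23
f 21 23 15
f 22 12 24
f 22 24 23
f 23 24 25
f 23 25 15
f 24 12 26
f 24 26 25
f 25 26 27
f 25 27 15
f 26 12 28
f 26 28 27
f 27 28 29
f 27 29 15
f 28 12 30
f 28 30 29
f 29 30 31
f 29 31 15
f 30 12 32
f 30 32 31
f 31 32 33
f 31 33 15
f 32 12 34
f 32 34 33
f 33 34 35
f 33 35 15
f 34 12 36
f 34 36 35
f 35 36 37
f 35 37 15
f 36 12 13
f 36 13 37
f 37 13 14
f 37 14 15
f 39 38 41
f 39 41 40
f 41 38 42
f 41 42 40
f 42 38 43
f 42 43 40
f 43 38 44
f 43 44 40
f 44 38 45
f 44 45 40
f 45 38 46
f 45 46 40
f 46 38 47
f 46 47 40
f 47 38 48
f 47 48 40
f 48 38 49
f 48 49 40
f 49 38 50
f 49 50 40
f 50 38 51
f 50 51 40
f 51 38 52
f 51 52 40
f 52 38 53
f 52 53 40
f 53 38 54
f 53 54 40
f 54 38 39
f 54 39 40
f 56 58 55
f 59 56 55
f 55 58 57
f 57 59 55
f 56 62 58
f 60 56 59
f 60 62 56
f 58 62 57
f 61 59 57
f 57 62 61
f 61 60 59
f 62 60 61
f 64 63 67
f 64 67 65
f 65 67 68
f 65 68 66
f 67 63 69
f 67 69 68
f 68 69 70
f 68 70 66
f 69 63 71
f 69 71 70
f 70 71 72
f 70 72 66
f 71 63 73
f 71 73 72
f 72 73 74
f 72 74 66
f 73 63 75
f 73 75 74
f 74 75 76
f 74 76 66
f 75 63 77
f 75 77 76
f 76 77 78
f 76 78 66
f 77 63 79
f 77 79 78
f 78 79 80
f 78 80 66
f 79 63 81
f 79 81 80
f 80 81 82
f 80 82 66
f 81 63 83
f 81 83 82
f 82 83 84
f 82 84 66
f 83 63 64
f 83 64 84
f 84 64 65
f 84 65 66



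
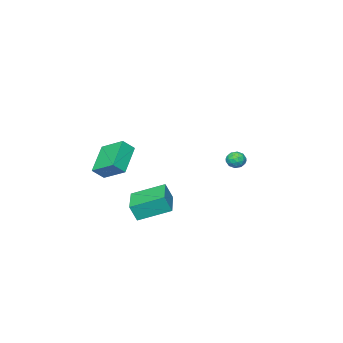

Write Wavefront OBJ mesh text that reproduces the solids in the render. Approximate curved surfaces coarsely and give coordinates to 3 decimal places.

v 3.077 -1.498 -3.17
v 3.42 -1.754 -2.125
v 1.745 -0.103 -2.393
v 2.087 -0.359 -1.347
v 4.573 -0.001 -3.293
v 4.915 -0.257 -2.247
v 3.24 1.394 -2.515
v 3.583 1.138 -1.47
v -3.685 0.002 -1.333
v -3.312 -0.498 -1.52
v -4.308 -0.662 -0.8
v -3.935 -1.162 -0.987
v -3.702 -0.722 -0.566
v -3.318 -0.312 -0.896
v -4.302 -0.848 -1.424
v -3.918 -0.438 -1.754
v -3.693 -1.024 -1.577
v -3.323 -0.946 -1.046
v -4.297 -0.214 -1.274
v -3.927 -0.136 -0.743
v -3.444 -0.19 -1.473
v -4.176 -0.97 -0.847
v -4.04 -0.711 -0.599
v -3.82 -1.005 -0.709
v -3.447 -0.08 -1.106
v -3.228 -0.374 -1.216
v -3.457 -0.505 -0.656
v -4.392 -0.786 -1.104
v -4.173 -1.08 -1.214
v -3.8 -0.155 -1.611
v -3.58 -0.449 -1.721
v -4.163 -0.655 -1.664
v -3.449 -0.793 -1.617
v -3.815 -1.183 -1.303
v -4.031 -0.999 -1.56
v -3.805 -0.758 -1.754
v -3.231 -0.747 -1.305
v -3.597 -1.137 -0.991
v -3.46 -0.878 -0.744
v -3.234 -0.637 -0.938
v -3.455 -1.056 -1.338
v -4.023 -0.023 -1.329
v -4.389 -0.413 -1.015
v -4.386 -0.523 -1.382
v -4.16 -0.282 -1.576
v -3.805 0.023 -1.017
v -4.171 -0.367 -0.703
v -3.815 -0.402 -0.566
v -3.589 -0.161 -0.76
v -4.165 -0.104 -0.982
v 2.957 -3.672 0.305
v 3.621 -3.932 0.963
v 2.742 -2.142 1.128
v 3.405 -2.403 1.786
v 4.475 -2.817 -0.886
v 5.138 -3.078 -0.228
v 4.259 -1.288 -0.063
v 4.923 -1.548 0.595
f 2 4 1
f 5 2 1
f 1 4 3
f 3 5 1
f 2 8 4
f 6 2 5
f 6 8 2
f 4 8 3
f 7 5 3
f 3 8 7
f 7 6 5
f 8 6 7
f 9 46 25
f 46 20 49
f 25 49 14
f 46 49 25
f 9 25 21
f 25 14 26
f 21 26 10
f 25 26 21
f 9 21 30
f 21 10 31
f 30 31 16
f 21 31 30
f 9 30 42
f 30 16 45
f 42 45 19
f 30 45 42
f 9 42 46
f 42 19 50
f 46 50 20
f 42 50 46
f 10 26 37
f 26 14 40
f 37 40 18
f 26 40 37
f 14 49 27
f 49 20 48
f 27 48 13
f 49 48 27
f 20 50 47
f 50 19 43
f 47 43 11
f 50 43 47
f 19 45 44
f 45 16 32
f 44 32 15
f 45 32 44
f 16 31 36
f 31 10 33
f 36 33 17
f 31 33 36
f 12 38 24
f 38 18 39
f 24 39 13
f 38 39 24
f 12 24 22
f 24 13 23
f 22 23 11
f 24 23 22
f 12 22 29
f 22 11 28
f 29 28 15
f 22 28 29
f 12 29 34
f 29 15 35
f 34 35 17
f 29 35 34
f 12 34 38
f 34 17 41
f 38 41 18
f 34 41 38
f 13 39 27
f 39 18 40
f 27 40 14
f 39 40 27
f 11 23 47
f 23 13 48
f 47 48 20
f 23 48 47
f 15 28 44
f 28 11 43
f 44 43 19
f 28 43 44
f 17 35 36
f 35 15 32
f 36 32 16
f 35 32 36
f 18 41 37
f 41 17 33
f 37 33 10
f 41 33 37
f 52 54 51
f 55 52 51
f 51 54 53
f 53 55 51
f 52 58 54
f 56 52 55
f 56 58 52
f 54 58 53
f 57 55 53
f 53 58 57
f 57 56 55
f 58 56 57

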